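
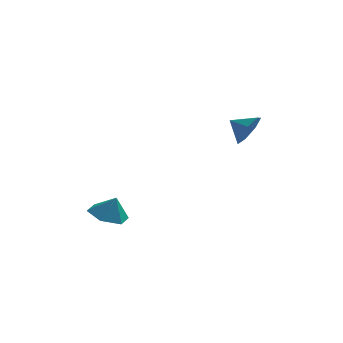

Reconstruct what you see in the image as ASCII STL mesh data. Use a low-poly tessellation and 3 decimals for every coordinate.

solid 
facet normal -0.350 0.036 -0.936
outer loop
vertex -1.756 -1.878 -0.409
vertex -2.607 -2.131 -0.101
vertex -2.377 -1.221 -0.152
endloop
endfacet
facet normal 0.740 0.547 0.391
outer loop
vertex -1.756 -1.878 -0.409
vertex -2.377 -1.221 -0.152
vertex -2.233 -2.169 0.901
endloop
endfacet
facet normal -0.350 0.036 -0.936
outer loop
vertex -2.377 -1.221 -0.152
vertex -2.607 -2.131 -0.101
vertex -3.228 -1.474 0.156
endloop
endfacet
facet normal 0.020 0.744 0.667
outer loop
vertex -2.377 -1.221 -0.152
vertex -3.228 -1.474 0.156
vertex -2.233 -2.169 0.901
endloop
endfacet
facet normal -0.350 0.036 -0.936
outer loop
vertex -3.228 -1.474 0.156
vertex -2.607 -2.131 -0.101
vertex -3.458 -2.384 0.207
endloop
endfacet
facet normal -0.508 0.176 0.843
outer loop
vertex -3.228 -1.474 0.156
vertex -3.458 -2.384 0.207
vertex -2.233 -2.169 0.901
endloop
endfacet
facet normal -0.350 0.036 -0.936
outer loop
vertex -3.458 -2.384 0.207
vertex -2.607 -2.131 -0.101
vertex -2.837 -3.041 -0.05
endloop
endfacet
facet normal -0.317 -0.590 0.742
outer loop
vertex -3.458 -2.384 0.207
vertex -2.837 -3.041 -0.05
vertex -2.233 -2.169 0.901
endloop
endfacet
facet normal -0.350 0.036 -0.936
outer loop
vertex -2.837 -3.041 -0.05
vertex -2.607 -2.131 -0.101
vertex -1.986 -2.788 -0.358
endloop
endfacet
facet normal 0.403 -0.788 0.466
outer loop
vertex -2.837 -3.041 -0.05
vertex -1.986 -2.788 -0.358
vertex -2.233 -2.169 0.901
endloop
endfacet
facet normal -0.350 0.036 -0.936
outer loop
vertex -1.986 -2.788 -0.358
vertex -2.607 -2.131 -0.101
vertex -1.756 -1.878 -0.409
endloop
endfacet
facet normal 0.931 -0.219 0.290
outer loop
vertex -1.986 -2.788 -0.358
vertex -1.756 -1.878 -0.409
vertex -2.233 -2.169 0.901
endloop
endfacet
facet normal 0.834 -0.349 -0.428
outer loop
vertex 3.71 3.158 3.55
vertex 3.199 2.601 3.009
vertex 3.479 3.472 2.844
endloop
endfacet
facet normal -0.160 0.881 0.444
outer loop
vertex 3.71 3.158 3.55
vertex 3.479 3.472 2.844
vertex 2.341 2.959 3.451
endloop
endfacet
facet normal 0.834 -0.349 -0.428
outer loop
vertex 3.479 3.472 2.844
vertex 3.199 2.601 3.009
vertex 3.037 3.13 2.262
endloop
endfacet
facet normal -0.472 0.868 -0.152
outer loop
vertex 3.479 3.472 2.844
vertex 3.037 3.13 2.262
vertex 2.341 2.959 3.451
endloop
endfacet
facet normal 0.834 -0.349 -0.428
outer loop
vertex 3.037 3.13 2.262
vertex 3.199 2.601 3.009
vertex 2.717 2.389 2.243
endloop
endfacet
facet normal -0.825 0.367 -0.430
outer loop
vertex 3.037 3.13 2.262
vertex 2.717 2.389 2.243
vertex 2.341 2.959 3.451
endloop
endfacet
facet normal 0.834 -0.348 -0.428
outer loop
vertex 2.717 2.389 2.243
vertex 3.199 2.601 3.009
vertex 2.761 1.807 2.801
endloop
endfacet
facet normal -0.952 -0.245 -0.181
outer loop
vertex 2.717 2.389 2.243
vertex 2.761 1.807 2.801
vertex 2.341 2.959 3.451
endloop
endfacet
facet normal 0.834 -0.348 -0.428
outer loop
vertex 2.761 1.807 2.801
vertex 3.199 2.601 3.009
vertex 3.135 1.823 3.516
endloop
endfacet
facet normal -0.759 -0.507 0.408
outer loop
vertex 2.761 1.807 2.801
vertex 3.135 1.823 3.516
vertex 2.341 2.959 3.451
endloop
endfacet
facet normal 0.834 -0.348 -0.429
outer loop
vertex 3.135 1.823 3.516
vertex 3.199 2.601 3.009
vertex 3.557 2.424 3.849
endloop
endfacet
facet normal -0.390 -0.221 0.894
outer loop
vertex 3.135 1.823 3.516
vertex 3.557 2.424 3.849
vertex 2.341 2.959 3.451
endloop
endfacet
facet normal 0.834 -0.348 -0.429
outer loop
vertex 3.557 2.424 3.849
vertex 3.199 2.601 3.009
vertex 3.71 3.158 3.55
endloop
endfacet
facet normal -0.123 0.396 0.910
outer loop
vertex 3.557 2.424 3.849
vertex 3.71 3.158 3.55
vertex 2.341 2.959 3.451
endloop
endfacet

endsolid


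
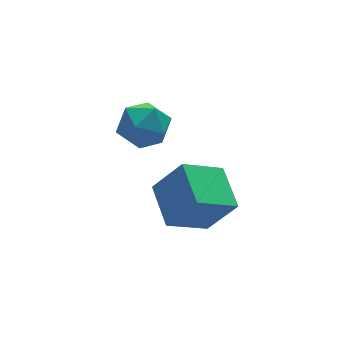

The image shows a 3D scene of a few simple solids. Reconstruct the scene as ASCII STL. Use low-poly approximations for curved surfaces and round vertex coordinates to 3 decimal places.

solid 
facet normal -0.494 0.318 -0.809
outer loop
vertex -0.9 -2.857 -1.244
vertex -0.642 -0.887 -0.628
vertex 0.924 -2.759 -2.319
endloop
endfacet
facet normal -0.124 -0.947 -0.296
outer loop
vertex 1.942 -3.413 -0.652
vertex -0.9 -2.857 -1.244
vertex 0.924 -2.759 -2.319
endloop
endfacet
facet normal -0.494 0.317 -0.809
outer loop
vertex 0.924 -2.759 -2.319
vertex -0.642 -0.887 -0.628
vertex 1.182 -0.789 -1.704
endloop
endfacet
facet normal 0.860 0.046 -0.508
outer loop
vertex 1.182 -0.789 -1.704
vertex 1.942 -3.413 -0.652
vertex 0.924 -2.759 -2.319
endloop
endfacet
facet normal -0.860 -0.046 0.507
outer loop
vertex -0.9 -2.857 -1.244
vertex 0.376 -1.541 1.039
vertex -0.642 -0.887 -0.628
endloop
endfacet
facet normal -0.124 -0.947 -0.296
outer loop
vertex 0.118 -3.511 0.424
vertex -0.9 -2.857 -1.244
vertex 1.942 -3.413 -0.652
endloop
endfacet
facet normal -0.861 -0.046 0.507
outer loop
vertex 0.118 -3.511 0.424
vertex 0.376 -1.541 1.039
vertex -0.9 -2.857 -1.244
endloop
endfacet
facet normal 0.124 0.947 0.296
outer loop
vertex -0.642 -0.887 -0.628
vertex 0.376 -1.541 1.039
vertex 1.182 -0.789 -1.704
endloop
endfacet
facet normal 0.861 0.046 -0.507
outer loop
vertex 2.2 -1.443 -0.036
vertex 1.942 -3.413 -0.652
vertex 1.182 -0.789 -1.704
endloop
endfacet
facet normal 0.124 0.947 0.296
outer loop
vertex 1.182 -0.789 -1.704
vertex 0.376 -1.541 1.039
vertex 2.2 -1.443 -0.036
endloop
endfacet
facet normal 0.494 -0.318 0.809
outer loop
vertex 2.2 -1.443 -0.036
vertex 0.118 -3.511 0.424
vertex 1.942 -3.413 -0.652
endloop
endfacet
facet normal 0.494 -0.317 0.809
outer loop
vertex 0.376 -1.541 1.039
vertex 0.118 -3.511 0.424
vertex 2.2 -1.443 -0.036
endloop
endfacet
facet normal -0.849 -0.013 0.528
outer loop
vertex -1.991 -0.533 3.11
vertex -1.497 -1.303 3.885
vertex -1.401 -0.122 4.069
endloop
endfacet
facet normal -0.761 0.616 0.204
outer loop
vertex -1.991 -0.533 3.11
vertex -1.401 -0.122 4.069
vertex -1.257 0.409 3.004
endloop
endfacet
facet normal -0.710 0.497 -0.499
outer loop
vertex -1.991 -0.533 3.11
vertex -1.257 0.409 3.004
vertex -1.263 -0.444 2.162
endloop
endfacet
facet normal -0.767 -0.206 -0.608
outer loop
vertex -1.991 -0.533 3.11
vertex -1.263 -0.444 2.162
vertex -1.411 -1.501 2.706
endloop
endfacet
facet normal -0.853 -0.522 0.025
outer loop
vertex -1.991 -0.533 3.11
vertex -1.411 -1.501 2.706
vertex -1.497 -1.303 3.885
endloop
endfacet
facet normal -0.142 0.893 0.426
outer loop
vertex -1.257 0.409 3.004
vertex -1.401 -0.122 4.069
vertex -0.309 0.221 3.714
endloop
endfacet
facet normal -0.285 -0.125 0.950
outer loop
vertex -1.401 -0.122 4.069
vertex -1.497 -1.303 3.885
vertex -0.457 -0.836 4.258
endloop
endfacet
facet normal -0.291 -0.947 0.138
outer loop
vertex -1.497 -1.303 3.885
vertex -1.411 -1.501 2.706
vertex -0.463 -1.689 3.416
endloop
endfacet
facet normal -0.152 -0.435 -0.887
outer loop
vertex -1.411 -1.501 2.706
vertex -1.263 -0.444 2.162
vertex -0.319 -1.158 2.351
endloop
endfacet
facet normal -0.060 0.701 -0.710
outer loop
vertex -1.263 -0.444 2.162
vertex -1.257 0.409 3.004
vertex -0.223 0.023 2.535
endloop
endfacet
facet normal 0.767 0.206 0.608
outer loop
vertex 0.271 -0.747 3.31
vertex -0.309 0.221 3.714
vertex -0.457 -0.836 4.258
endloop
endfacet
facet normal 0.710 -0.497 0.499
outer loop
vertex 0.271 -0.747 3.31
vertex -0.457 -0.836 4.258
vertex -0.463 -1.689 3.416
endloop
endfacet
facet normal 0.761 -0.616 -0.204
outer loop
vertex 0.271 -0.747 3.31
vertex -0.463 -1.689 3.416
vertex -0.319 -1.158 2.351
endloop
endfacet
facet normal 0.849 0.013 -0.528
outer loop
vertex 0.271 -0.747 3.31
vertex -0.319 -1.158 2.351
vertex -0.223 0.023 2.535
endloop
endfacet
facet normal 0.853 0.522 -0.025
outer loop
vertex 0.271 -0.747 3.31
vertex -0.223 0.023 2.535
vertex -0.309 0.221 3.714
endloop
endfacet
facet normal 0.152 0.435 0.887
outer loop
vertex -0.457 -0.836 4.258
vertex -0.309 0.221 3.714
vertex -1.401 -0.122 4.069
endloop
endfacet
facet normal 0.060 -0.701 0.710
outer loop
vertex -0.463 -1.689 3.416
vertex -0.457 -0.836 4.258
vertex -1.497 -1.303 3.885
endloop
endfacet
facet normal 0.142 -0.893 -0.426
outer loop
vertex -0.319 -1.158 2.351
vertex -0.463 -1.689 3.416
vertex -1.411 -1.501 2.706
endloop
endfacet
facet normal 0.285 0.125 -0.950
outer loop
vertex -0.223 0.023 2.535
vertex -0.319 -1.158 2.351
vertex -1.263 -0.444 2.162
endloop
endfacet
facet normal 0.291 0.947 -0.138
outer loop
vertex -0.309 0.221 3.714
vertex -0.223 0.023 2.535
vertex -1.257 0.409 3.004
endloop
endfacet

endsolid


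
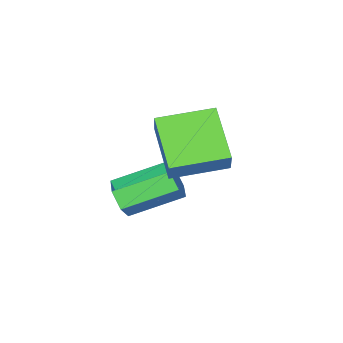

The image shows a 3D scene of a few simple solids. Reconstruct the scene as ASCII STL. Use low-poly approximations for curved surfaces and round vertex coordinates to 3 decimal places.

solid 
facet normal 0.780 -0.487 -0.393
outer loop
vertex 1.007 -2.782 -3.142
vertex 0.667 -2.889 -3.685
vertex 1.03 -2.352 -3.629
endloop
endfacet
facet normal 0.625 0.570 0.533
outer loop
vertex 1.007 -2.782 -3.142
vertex 1.03 -2.352 -3.629
vertex -0.366 -1.924 -2.451
endloop
endfacet
facet normal 0.624 0.573 0.532
outer loop
vertex -0.366 -1.924 -2.451
vertex 1.03 -2.352 -3.629
vertex -0.344 -1.495 -2.939
endloop
endfacet
facet normal -0.780 0.487 0.393
outer loop
vertex -0.366 -1.924 -2.451
vertex -0.344 -1.495 -2.939
vertex -0.707 -2.031 -2.995
endloop
endfacet
facet normal 0.780 -0.487 -0.393
outer loop
vertex 1.03 -2.352 -3.629
vertex 0.667 -2.889 -3.685
vertex 0.689 -2.46 -4.173
endloop
endfacet
facet normal 0.342 0.858 -0.384
outer loop
vertex 1.03 -2.352 -3.629
vertex 0.689 -2.46 -4.173
vertex -0.344 -1.495 -2.939
endloop
endfacet
facet normal 0.343 0.858 -0.384
outer loop
vertex -0.344 -1.495 -2.939
vertex 0.689 -2.46 -4.173
vertex -0.684 -1.602 -3.482
endloop
endfacet
facet normal -0.780 0.487 0.392
outer loop
vertex -0.344 -1.495 -2.939
vertex -0.684 -1.602 -3.482
vertex -0.707 -2.031 -2.995
endloop
endfacet
facet normal 0.780 -0.487 -0.393
outer loop
vertex 0.689 -2.46 -4.173
vertex 0.667 -2.889 -3.685
vertex 0.326 -2.996 -4.229
endloop
endfacet
facet normal -0.282 0.287 -0.916
outer loop
vertex 0.689 -2.46 -4.173
vertex 0.326 -2.996 -4.229
vertex -0.684 -1.602 -3.482
endloop
endfacet
facet normal -0.282 0.287 -0.916
outer loop
vertex -0.684 -1.602 -3.482
vertex 0.326 -2.996 -4.229
vertex -1.047 -2.138 -3.538
endloop
endfacet
facet normal -0.780 0.487 0.392
outer loop
vertex -0.684 -1.602 -3.482
vertex -1.047 -2.138 -3.538
vertex -0.707 -2.031 -2.995
endloop
endfacet
facet normal 0.780 -0.487 -0.393
outer loop
vertex 0.326 -2.996 -4.229
vertex 0.667 -2.889 -3.685
vertex 0.304 -3.425 -3.741
endloop
endfacet
facet normal -0.625 -0.572 -0.531
outer loop
vertex 0.326 -2.996 -4.229
vertex 0.304 -3.425 -3.741
vertex -1.047 -2.138 -3.538
endloop
endfacet
facet normal -0.624 -0.571 -0.534
outer loop
vertex -1.047 -2.138 -3.538
vertex 0.304 -3.425 -3.741
vertex -1.07 -2.568 -3.051
endloop
endfacet
facet normal -0.780 0.487 0.393
outer loop
vertex -1.047 -2.138 -3.538
vertex -1.07 -2.568 -3.051
vertex -0.707 -2.031 -2.995
endloop
endfacet
facet normal 0.780 -0.487 -0.392
outer loop
vertex 0.304 -3.425 -3.741
vertex 0.667 -2.889 -3.685
vertex 0.644 -3.318 -3.198
endloop
endfacet
facet normal -0.342 -0.858 0.383
outer loop
vertex 0.304 -3.425 -3.741
vertex 0.644 -3.318 -3.198
vertex -1.07 -2.568 -3.051
endloop
endfacet
facet normal -0.342 -0.857 0.385
outer loop
vertex -1.07 -2.568 -3.051
vertex 0.644 -3.318 -3.198
vertex -0.729 -2.46 -2.507
endloop
endfacet
facet normal -0.780 0.487 0.393
outer loop
vertex -1.07 -2.568 -3.051
vertex -0.729 -2.46 -2.507
vertex -0.707 -2.031 -2.995
endloop
endfacet
facet normal 0.780 -0.487 -0.392
outer loop
vertex 0.644 -3.318 -3.198
vertex 0.667 -2.889 -3.685
vertex 1.007 -2.782 -3.142
endloop
endfacet
facet normal 0.282 -0.287 0.916
outer loop
vertex 0.644 -3.318 -3.198
vertex 1.007 -2.782 -3.142
vertex -0.729 -2.46 -2.507
endloop
endfacet
facet normal 0.282 -0.287 0.916
outer loop
vertex -0.729 -2.46 -2.507
vertex 1.007 -2.782 -3.142
vertex -0.366 -1.924 -2.451
endloop
endfacet
facet normal -0.780 0.487 0.393
outer loop
vertex -0.729 -2.46 -2.507
vertex -0.366 -1.924 -2.451
vertex -0.707 -2.031 -2.995
endloop
endfacet
facet normal -0.878 0.466 0.109
outer loop
vertex -1.253 -1.019 0.368
vertex -0.619 0.387 -0.541
vertex -1.562 -1.41 -0.453
endloop
endfacet
facet normal -0.354 -0.786 0.507
outer loop
vertex -0.061 -2.207 -0.639
vertex -1.253 -1.019 0.368
vertex -1.562 -1.41 -0.453
endloop
endfacet
facet normal -0.878 0.466 0.109
outer loop
vertex -1.562 -1.41 -0.453
vertex -0.619 0.387 -0.541
vertex -0.928 -0.004 -1.362
endloop
endfacet
facet normal -0.322 -0.407 -0.855
outer loop
vertex -0.928 -0.004 -1.362
vertex -0.061 -2.207 -0.639
vertex -1.562 -1.41 -0.453
endloop
endfacet
facet normal 0.322 0.407 0.855
outer loop
vertex -1.253 -1.019 0.368
vertex 0.882 -0.41 -0.727
vertex -0.619 0.387 -0.541
endloop
endfacet
facet normal -0.354 -0.786 0.507
outer loop
vertex 0.248 -1.816 0.182
vertex -1.253 -1.019 0.368
vertex -0.061 -2.207 -0.639
endloop
endfacet
facet normal 0.322 0.407 0.855
outer loop
vertex 0.248 -1.816 0.182
vertex 0.882 -0.41 -0.727
vertex -1.253 -1.019 0.368
endloop
endfacet
facet normal 0.354 0.786 -0.507
outer loop
vertex -0.619 0.387 -0.541
vertex 0.882 -0.41 -0.727
vertex -0.928 -0.004 -1.362
endloop
endfacet
facet normal -0.322 -0.407 -0.855
outer loop
vertex 0.573 -0.801 -1.548
vertex -0.061 -2.207 -0.639
vertex -0.928 -0.004 -1.362
endloop
endfacet
facet normal 0.354 0.786 -0.507
outer loop
vertex -0.928 -0.004 -1.362
vertex 0.882 -0.41 -0.727
vertex 0.573 -0.801 -1.548
endloop
endfacet
facet normal 0.878 -0.466 -0.109
outer loop
vertex 0.573 -0.801 -1.548
vertex 0.248 -1.816 0.182
vertex -0.061 -2.207 -0.639
endloop
endfacet
facet normal 0.878 -0.466 -0.109
outer loop
vertex 0.882 -0.41 -0.727
vertex 0.248 -1.816 0.182
vertex 0.573 -0.801 -1.548
endloop
endfacet

endsolid


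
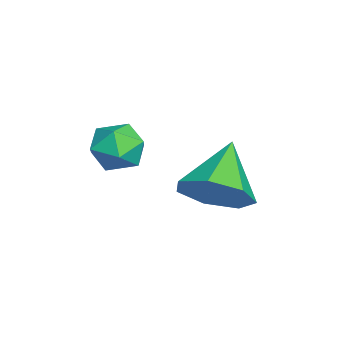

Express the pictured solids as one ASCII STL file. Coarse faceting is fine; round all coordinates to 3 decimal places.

solid 
facet normal 0.764 -0.239 -0.599
outer loop
vertex -0.206 1.389 -3.57
vertex -0.77 0.774 -4.044
vertex -0.618 1.705 -4.221
endloop
endfacet
facet normal 0.011 0.902 0.431
outer loop
vertex -0.206 1.389 -3.57
vertex -0.618 1.705 -4.221
vertex -2.03 1.166 -3.056
endloop
endfacet
facet normal 0.764 -0.239 -0.599
outer loop
vertex -0.618 1.705 -4.221
vertex -0.77 0.774 -4.044
vertex -1.144 1.32 -4.739
endloop
endfacet
facet normal -0.469 0.867 -0.168
outer loop
vertex -0.618 1.705 -4.221
vertex -1.144 1.32 -4.739
vertex -2.03 1.166 -3.056
endloop
endfacet
facet normal 0.765 -0.238 -0.599
outer loop
vertex -1.144 1.32 -4.739
vertex -0.77 0.774 -4.044
vertex -1.388 0.523 -4.734
endloop
endfacet
facet normal -0.864 0.262 -0.431
outer loop
vertex -1.144 1.32 -4.739
vertex -1.388 0.523 -4.734
vertex -2.03 1.166 -3.056
endloop
endfacet
facet normal 0.765 -0.237 -0.599
outer loop
vertex -1.388 0.523 -4.734
vertex -0.77 0.774 -4.044
vertex -1.166 -0.085 -4.21
endloop
endfacet
facet normal -0.875 -0.457 -0.160
outer loop
vertex -1.388 0.523 -4.734
vertex -1.166 -0.085 -4.21
vertex -2.03 1.166 -3.056
endloop
endfacet
facet normal 0.765 -0.237 -0.599
outer loop
vertex -1.166 -0.085 -4.21
vertex -0.77 0.774 -4.044
vertex -0.646 -0.046 -3.561
endloop
endfacet
facet normal -0.495 -0.749 0.441
outer loop
vertex -1.166 -0.085 -4.21
vertex -0.646 -0.046 -3.561
vertex -2.03 1.166 -3.056
endloop
endfacet
facet normal 0.764 -0.238 -0.600
outer loop
vertex -0.646 -0.046 -3.561
vertex -0.77 0.774 -4.044
vertex -0.218 0.609 -3.276
endloop
endfacet
facet normal -0.009 -0.394 0.919
outer loop
vertex -0.646 -0.046 -3.561
vertex -0.218 0.609 -3.276
vertex -2.03 1.166 -3.056
endloop
endfacet
facet normal 0.764 -0.238 -0.600
outer loop
vertex -0.218 0.609 -3.276
vertex -0.77 0.774 -4.044
vertex -0.206 1.389 -3.57
endloop
endfacet
facet normal 0.216 0.341 0.915
outer loop
vertex -0.218 0.609 -3.276
vertex -0.206 1.389 -3.57
vertex -2.03 1.166 -3.056
endloop
endfacet
facet normal -0.724 -0.690 0.019
outer loop
vertex 0.038 -1.389 -1.759
vertex 0.495 -1.875 -1.985
vertex 0.41 -1.767 -1.294
endloop
endfacet
facet normal -0.836 -0.188 0.516
outer loop
vertex 0.038 -1.389 -1.759
vertex 0.41 -1.767 -1.294
vertex 0.317 -1.076 -1.193
endloop
endfacet
facet normal -0.877 0.443 0.187
outer loop
vertex 0.038 -1.389 -1.759
vertex 0.317 -1.076 -1.193
vertex 0.344 -0.758 -1.82
endloop
endfacet
facet normal -0.790 0.334 -0.514
outer loop
vertex 0.038 -1.389 -1.759
vertex 0.344 -0.758 -1.82
vertex 0.454 -1.252 -2.31
endloop
endfacet
facet normal -0.696 -0.368 -0.617
outer loop
vertex 0.038 -1.389 -1.759
vertex 0.454 -1.252 -2.31
vertex 0.495 -1.875 -1.985
endloop
endfacet
facet normal -0.266 -0.174 0.948
outer loop
vertex 0.317 -1.076 -1.193
vertex 0.41 -1.767 -1.294
vertex 0.946 -1.368 -1.07
endloop
endfacet
facet normal -0.086 -0.986 0.144
outer loop
vertex 0.41 -1.767 -1.294
vertex 0.495 -1.875 -1.985
vertex 1.056 -1.862 -1.56
endloop
endfacet
facet normal -0.043 -0.464 -0.885
outer loop
vertex 0.495 -1.875 -1.985
vertex 0.454 -1.252 -2.31
vertex 1.083 -1.544 -2.187
endloop
endfacet
facet normal -0.197 0.668 -0.718
outer loop
vertex 0.454 -1.252 -2.31
vertex 0.344 -0.758 -1.82
vertex 0.99 -0.853 -2.086
endloop
endfacet
facet normal -0.334 0.846 0.415
outer loop
vertex 0.344 -0.758 -1.82
vertex 0.317 -1.076 -1.193
vertex 0.905 -0.745 -1.395
endloop
endfacet
facet normal 0.790 -0.334 0.514
outer loop
vertex 1.362 -1.231 -1.621
vertex 0.946 -1.368 -1.07
vertex 1.056 -1.862 -1.56
endloop
endfacet
facet normal 0.877 -0.443 -0.187
outer loop
vertex 1.362 -1.231 -1.621
vertex 1.056 -1.862 -1.56
vertex 1.083 -1.544 -2.187
endloop
endfacet
facet normal 0.836 0.188 -0.516
outer loop
vertex 1.362 -1.231 -1.621
vertex 1.083 -1.544 -2.187
vertex 0.99 -0.853 -2.086
endloop
endfacet
facet normal 0.724 0.690 -0.019
outer loop
vertex 1.362 -1.231 -1.621
vertex 0.99 -0.853 -2.086
vertex 0.905 -0.745 -1.395
endloop
endfacet
facet normal 0.696 0.368 0.617
outer loop
vertex 1.362 -1.231 -1.621
vertex 0.905 -0.745 -1.395
vertex 0.946 -1.368 -1.07
endloop
endfacet
facet normal 0.197 -0.668 0.718
outer loop
vertex 1.056 -1.862 -1.56
vertex 0.946 -1.368 -1.07
vertex 0.41 -1.767 -1.294
endloop
endfacet
facet normal 0.334 -0.846 -0.415
outer loop
vertex 1.083 -1.544 -2.187
vertex 1.056 -1.862 -1.56
vertex 0.495 -1.875 -1.985
endloop
endfacet
facet normal 0.266 0.174 -0.948
outer loop
vertex 0.99 -0.853 -2.086
vertex 1.083 -1.544 -2.187
vertex 0.454 -1.252 -2.31
endloop
endfacet
facet normal 0.086 0.986 -0.144
outer loop
vertex 0.905 -0.745 -1.395
vertex 0.99 -0.853 -2.086
vertex 0.344 -0.758 -1.82
endloop
endfacet
facet normal 0.043 0.464 0.885
outer loop
vertex 0.946 -1.368 -1.07
vertex 0.905 -0.745 -1.395
vertex 0.317 -1.076 -1.193
endloop
endfacet

endsolid


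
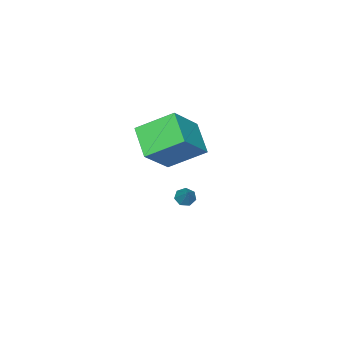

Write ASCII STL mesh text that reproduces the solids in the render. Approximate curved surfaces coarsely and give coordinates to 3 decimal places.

solid 
facet normal -0.707 0.012 -0.707
outer loop
vertex -2.879 -2.211 2.95
vertex -2.058 -0.997 2.149
vertex -1.883 -3.557 1.931
endloop
endfacet
facet normal -0.492 -0.727 0.480
outer loop
vertex -0.362 -3.583 3.451
vertex -2.879 -2.211 2.95
vertex -1.883 -3.557 1.931
endloop
endfacet
facet normal -0.707 0.012 -0.707
outer loop
vertex -1.883 -3.557 1.931
vertex -2.058 -0.997 2.149
vertex -1.062 -2.343 1.13
endloop
endfacet
facet normal 0.508 -0.687 -0.520
outer loop
vertex -1.062 -2.343 1.13
vertex -0.362 -3.583 3.451
vertex -1.883 -3.557 1.931
endloop
endfacet
facet normal -0.508 0.687 0.520
outer loop
vertex -2.879 -2.211 2.95
vertex -0.537 -1.023 3.669
vertex -2.058 -0.997 2.149
endloop
endfacet
facet normal -0.492 -0.727 0.480
outer loop
vertex -1.358 -2.237 4.47
vertex -2.879 -2.211 2.95
vertex -0.362 -3.583 3.451
endloop
endfacet
facet normal -0.508 0.687 0.520
outer loop
vertex -1.358 -2.237 4.47
vertex -0.537 -1.023 3.669
vertex -2.879 -2.211 2.95
endloop
endfacet
facet normal 0.492 0.727 -0.480
outer loop
vertex -2.058 -0.997 2.149
vertex -0.537 -1.023 3.669
vertex -1.062 -2.343 1.13
endloop
endfacet
facet normal 0.508 -0.687 -0.520
outer loop
vertex 0.459 -2.369 2.65
vertex -0.362 -3.583 3.451
vertex -1.062 -2.343 1.13
endloop
endfacet
facet normal 0.492 0.727 -0.480
outer loop
vertex -1.062 -2.343 1.13
vertex -0.537 -1.023 3.669
vertex 0.459 -2.369 2.65
endloop
endfacet
facet normal 0.707 -0.012 0.707
outer loop
vertex 0.459 -2.369 2.65
vertex -1.358 -2.237 4.47
vertex -0.362 -3.583 3.451
endloop
endfacet
facet normal 0.707 -0.012 0.707
outer loop
vertex -0.537 -1.023 3.669
vertex -1.358 -2.237 4.47
vertex 0.459 -2.369 2.65
endloop
endfacet
facet normal -0.442 -0.492 -0.750
outer loop
vertex -2.674 -2.989 -2.636
vertex -3.094 -3.023 -2.366
vertex -2.956 -2.662 -2.684
endloop
endfacet
facet normal 0.735 0.583 -0.345
outer loop
vertex -2.674 -2.989 -2.636
vertex -2.956 -2.662 -2.684
vertex -2.566 -2.437 -1.474
endloop
endfacet
facet normal -0.444 -0.491 -0.750
outer loop
vertex -2.956 -2.662 -2.684
vertex -3.094 -3.023 -2.366
vertex -3.341 -2.607 -2.492
endloop
endfacet
facet normal 0.042 0.980 -0.196
outer loop
vertex -2.956 -2.662 -2.684
vertex -3.341 -2.607 -2.492
vertex -2.566 -2.437 -1.474
endloop
endfacet
facet normal -0.444 -0.491 -0.749
outer loop
vertex -3.341 -2.607 -2.492
vertex -3.094 -3.023 -2.366
vertex -3.54 -2.865 -2.205
endloop
endfacet
facet normal -0.564 0.769 0.301
outer loop
vertex -3.341 -2.607 -2.492
vertex -3.54 -2.865 -2.205
vertex -2.566 -2.437 -1.474
endloop
endfacet
facet normal -0.444 -0.491 -0.749
outer loop
vertex -3.54 -2.865 -2.205
vertex -3.094 -3.023 -2.366
vertex -3.403 -3.242 -2.039
endloop
endfacet
facet normal -0.627 0.111 0.771
outer loop
vertex -3.54 -2.865 -2.205
vertex -3.403 -3.242 -2.039
vertex -2.566 -2.437 -1.474
endloop
endfacet
facet normal -0.442 -0.494 -0.749
outer loop
vertex -3.403 -3.242 -2.039
vertex -3.094 -3.023 -2.366
vertex -3.032 -3.453 -2.119
endloop
endfacet
facet normal -0.099 -0.500 0.860
outer loop
vertex -3.403 -3.242 -2.039
vertex -3.032 -3.453 -2.119
vertex -2.566 -2.437 -1.474
endloop
endfacet
facet normal -0.444 -0.494 -0.748
outer loop
vertex -3.032 -3.453 -2.119
vertex -3.094 -3.023 -2.366
vertex -2.708 -3.341 -2.385
endloop
endfacet
facet normal 0.620 -0.603 0.502
outer loop
vertex -3.032 -3.453 -2.119
vertex -2.708 -3.341 -2.385
vertex -2.566 -2.437 -1.474
endloop
endfacet
facet normal -0.442 -0.492 -0.750
outer loop
vertex -2.708 -3.341 -2.385
vertex -3.094 -3.023 -2.366
vertex -2.674 -2.989 -2.636
endloop
endfacet
facet normal 0.992 -0.121 -0.035
outer loop
vertex -2.708 -3.341 -2.385
vertex -2.674 -2.989 -2.636
vertex -2.566 -2.437 -1.474
endloop
endfacet

endsolid


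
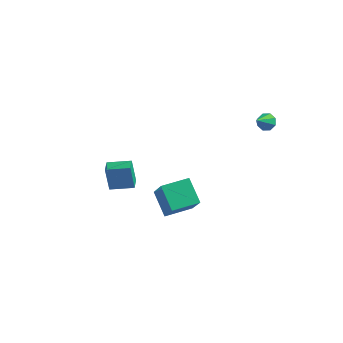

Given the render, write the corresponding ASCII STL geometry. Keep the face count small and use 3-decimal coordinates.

solid 
facet normal 0.192 0.746 -0.638
outer loop
vertex 4.201 3.948 1.941
vertex 3.595 4.079 1.912
vertex 4.067 4.263 2.269
endloop
endfacet
facet normal 0.785 -0.255 0.565
outer loop
vertex 4.201 3.948 1.941
vertex 4.067 4.263 2.269
vertex 3.345 3.101 2.748
endloop
endfacet
facet normal 0.191 0.747 -0.637
outer loop
vertex 4.067 4.263 2.269
vertex 3.595 4.079 1.912
vertex 3.658 4.47 2.389
endloop
endfacet
facet normal 0.352 0.161 0.922
outer loop
vertex 4.067 4.263 2.269
vertex 3.658 4.47 2.389
vertex 3.345 3.101 2.748
endloop
endfacet
facet normal 0.191 0.747 -0.637
outer loop
vertex 3.658 4.47 2.389
vertex 3.595 4.079 1.912
vertex 3.211 4.448 2.229
endloop
endfacet
facet normal -0.334 0.310 0.890
outer loop
vertex 3.658 4.47 2.389
vertex 3.211 4.448 2.229
vertex 3.345 3.101 2.748
endloop
endfacet
facet normal 0.190 0.746 -0.638
outer loop
vertex 3.211 4.448 2.229
vertex 3.595 4.079 1.912
vertex 2.99 4.209 1.884
endloop
endfacet
facet normal -0.868 0.101 0.486
outer loop
vertex 3.211 4.448 2.229
vertex 2.99 4.209 1.884
vertex 3.345 3.101 2.748
endloop
endfacet
facet normal 0.190 0.746 -0.638
outer loop
vertex 2.99 4.209 1.884
vertex 3.595 4.079 1.912
vertex 3.123 3.894 1.555
endloop
endfacet
facet normal -0.938 -0.342 -0.052
outer loop
vertex 2.99 4.209 1.884
vertex 3.123 3.894 1.555
vertex 3.345 3.101 2.748
endloop
endfacet
facet normal 0.191 0.745 -0.639
outer loop
vertex 3.123 3.894 1.555
vertex 3.595 4.079 1.912
vertex 3.533 3.687 1.436
endloop
endfacet
facet normal -0.503 -0.760 -0.412
outer loop
vertex 3.123 3.894 1.555
vertex 3.533 3.687 1.436
vertex 3.345 3.101 2.748
endloop
endfacet
facet normal 0.191 0.745 -0.639
outer loop
vertex 3.533 3.687 1.436
vertex 3.595 4.079 1.912
vertex 3.979 3.709 1.595
endloop
endfacet
facet normal 0.180 -0.907 -0.380
outer loop
vertex 3.533 3.687 1.436
vertex 3.979 3.709 1.595
vertex 3.345 3.101 2.748
endloop
endfacet
facet normal 0.192 0.746 -0.638
outer loop
vertex 3.979 3.709 1.595
vertex 3.595 4.079 1.912
vertex 4.201 3.948 1.941
endloop
endfacet
facet normal 0.715 -0.699 0.024
outer loop
vertex 3.979 3.709 1.595
vertex 4.201 3.948 1.941
vertex 3.345 3.101 2.748
endloop
endfacet
facet normal -0.617 0.522 0.589
outer loop
vertex 0.709 -4.084 1.93
vertex 1.821 -2.839 1.992
vertex -0.084 -3.299 0.404
endloop
endfacet
facet normal -0.666 -0.745 -0.037
outer loop
vertex 0.959 -4.181 -0.592
vertex 0.709 -4.084 1.93
vertex -0.084 -3.299 0.404
endloop
endfacet
facet normal -0.617 0.522 0.589
outer loop
vertex -0.084 -3.299 0.404
vertex 1.821 -2.839 1.992
vertex 1.028 -2.054 0.466
endloop
endfacet
facet normal -0.420 0.415 -0.807
outer loop
vertex 1.028 -2.054 0.466
vertex 0.959 -4.181 -0.592
vertex -0.084 -3.299 0.404
endloop
endfacet
facet normal 0.420 -0.415 0.807
outer loop
vertex 0.709 -4.084 1.93
vertex 2.864 -3.721 0.996
vertex 1.821 -2.839 1.992
endloop
endfacet
facet normal -0.666 -0.745 -0.037
outer loop
vertex 1.752 -4.966 0.934
vertex 0.709 -4.084 1.93
vertex 0.959 -4.181 -0.592
endloop
endfacet
facet normal 0.420 -0.415 0.807
outer loop
vertex 1.752 -4.966 0.934
vertex 2.864 -3.721 0.996
vertex 0.709 -4.084 1.93
endloop
endfacet
facet normal 0.666 0.745 0.037
outer loop
vertex 1.821 -2.839 1.992
vertex 2.864 -3.721 0.996
vertex 1.028 -2.054 0.466
endloop
endfacet
facet normal -0.420 0.415 -0.807
outer loop
vertex 2.071 -2.936 -0.53
vertex 0.959 -4.181 -0.592
vertex 1.028 -2.054 0.466
endloop
endfacet
facet normal 0.666 0.745 0.037
outer loop
vertex 1.028 -2.054 0.466
vertex 2.864 -3.721 0.996
vertex 2.071 -2.936 -0.53
endloop
endfacet
facet normal 0.617 -0.522 -0.589
outer loop
vertex 2.071 -2.936 -0.53
vertex 1.752 -4.966 0.934
vertex 0.959 -4.181 -0.592
endloop
endfacet
facet normal 0.617 -0.522 -0.589
outer loop
vertex 2.864 -3.721 0.996
vertex 1.752 -4.966 0.934
vertex 2.071 -2.936 -0.53
endloop
endfacet
facet normal -0.921 -0.358 -0.154
outer loop
vertex -4.12 -1.179 -0.975
vertex -4.42 -0.351 -1.105
vertex -3.804 -1.312 -2.559
endloop
endfacet
facet normal 0.338 -0.930 0.145
outer loop
vertex -2.46 -0.789 -2.335
vertex -4.12 -1.179 -0.975
vertex -3.804 -1.312 -2.559
endloop
endfacet
facet normal -0.921 -0.359 -0.153
outer loop
vertex -3.804 -1.312 -2.559
vertex -4.42 -0.351 -1.105
vertex -4.105 -0.484 -2.688
endloop
endfacet
facet normal 0.195 -0.082 -0.977
outer loop
vertex -4.105 -0.484 -2.688
vertex -2.46 -0.789 -2.335
vertex -3.804 -1.312 -2.559
endloop
endfacet
facet normal -0.195 0.083 0.977
outer loop
vertex -4.12 -1.179 -0.975
vertex -3.076 0.172 -0.881
vertex -4.42 -0.351 -1.105
endloop
endfacet
facet normal 0.338 -0.930 0.145
outer loop
vertex -2.775 -0.656 -0.752
vertex -4.12 -1.179 -0.975
vertex -2.46 -0.789 -2.335
endloop
endfacet
facet normal -0.194 0.082 0.978
outer loop
vertex -2.775 -0.656 -0.752
vertex -3.076 0.172 -0.881
vertex -4.12 -1.179 -0.975
endloop
endfacet
facet normal -0.338 0.930 -0.145
outer loop
vertex -4.42 -0.351 -1.105
vertex -3.076 0.172 -0.881
vertex -4.105 -0.484 -2.688
endloop
endfacet
facet normal 0.194 -0.083 -0.977
outer loop
vertex -2.76 0.039 -2.465
vertex -2.46 -0.789 -2.335
vertex -4.105 -0.484 -2.688
endloop
endfacet
facet normal -0.338 0.930 -0.145
outer loop
vertex -4.105 -0.484 -2.688
vertex -3.076 0.172 -0.881
vertex -2.76 0.039 -2.465
endloop
endfacet
facet normal 0.921 0.358 0.153
outer loop
vertex -2.76 0.039 -2.465
vertex -2.775 -0.656 -0.752
vertex -2.46 -0.789 -2.335
endloop
endfacet
facet normal 0.921 0.359 0.154
outer loop
vertex -3.076 0.172 -0.881
vertex -2.775 -0.656 -0.752
vertex -2.76 0.039 -2.465
endloop
endfacet

endsolid


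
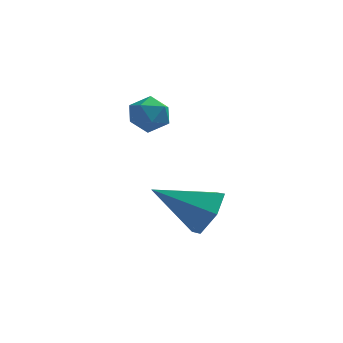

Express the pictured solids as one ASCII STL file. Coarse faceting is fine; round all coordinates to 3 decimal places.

solid 
facet normal 0.856 0.102 -0.507
outer loop
vertex 1.386 -1.474 -2.18
vertex 0.867 -1.531 -3.067
vertex 1.023 -0.617 -2.62
endloop
endfacet
facet normal 0.017 0.462 0.887
outer loop
vertex 1.386 -1.474 -2.18
vertex 1.023 -0.617 -2.62
vertex -0.947 -1.749 -1.993
endloop
endfacet
facet normal 0.856 0.102 -0.508
outer loop
vertex 1.023 -0.617 -2.62
vertex 0.867 -1.531 -3.067
vertex 0.503 -0.674 -3.508
endloop
endfacet
facet normal -0.439 0.876 0.201
outer loop
vertex 1.023 -0.617 -2.62
vertex 0.503 -0.674 -3.508
vertex -0.947 -1.749 -1.993
endloop
endfacet
facet normal 0.856 0.103 -0.507
outer loop
vertex 0.503 -0.674 -3.508
vertex 0.867 -1.531 -3.067
vertex 0.348 -1.589 -3.955
endloop
endfacet
facet normal -0.788 0.373 -0.490
outer loop
vertex 0.503 -0.674 -3.508
vertex 0.348 -1.589 -3.955
vertex -0.947 -1.749 -1.993
endloop
endfacet
facet normal 0.856 0.103 -0.507
outer loop
vertex 0.348 -1.589 -3.955
vertex 0.867 -1.531 -3.067
vertex 0.712 -2.446 -3.515
endloop
endfacet
facet normal -0.680 -0.542 -0.493
outer loop
vertex 0.348 -1.589 -3.955
vertex 0.712 -2.446 -3.515
vertex -0.947 -1.749 -1.993
endloop
endfacet
facet normal 0.856 0.103 -0.507
outer loop
vertex 0.712 -2.446 -3.515
vertex 0.867 -1.531 -3.067
vertex 1.231 -2.388 -2.627
endloop
endfacet
facet normal -0.224 -0.955 0.193
outer loop
vertex 0.712 -2.446 -3.515
vertex 1.231 -2.388 -2.627
vertex -0.947 -1.749 -1.993
endloop
endfacet
facet normal 0.856 0.103 -0.507
outer loop
vertex 1.231 -2.388 -2.627
vertex 0.867 -1.531 -3.067
vertex 1.386 -1.474 -2.18
endloop
endfacet
facet normal 0.124 -0.453 0.883
outer loop
vertex 1.231 -2.388 -2.627
vertex 1.386 -1.474 -2.18
vertex -0.947 -1.749 -1.993
endloop
endfacet
facet normal 0.172 -0.141 0.975
outer loop
vertex -1.18 -0.098 1.432
vertex -1.406 -0.851 1.363
vertex -0.649 -0.655 1.258
endloop
endfacet
facet normal 0.607 0.357 0.710
outer loop
vertex -1.18 -0.098 1.432
vertex -0.649 -0.655 1.258
vertex -0.626 0.041 0.889
endloop
endfacet
facet normal 0.205 0.877 0.434
outer loop
vertex -1.18 -0.098 1.432
vertex -0.626 0.041 0.889
vertex -1.368 0.276 0.764
endloop
endfacet
facet normal -0.480 0.701 0.528
outer loop
vertex -1.18 -0.098 1.432
vertex -1.368 0.276 0.764
vertex -1.85 -0.275 1.057
endloop
endfacet
facet normal -0.501 0.072 0.862
outer loop
vertex -1.18 -0.098 1.432
vertex -1.85 -0.275 1.057
vertex -1.406 -0.851 1.363
endloop
endfacet
facet normal 0.982 0.062 0.179
outer loop
vertex -0.626 0.041 0.889
vertex -0.649 -0.655 1.258
vertex -0.51 -0.625 0.483
endloop
endfacet
facet normal 0.277 -0.744 0.608
outer loop
vertex -0.649 -0.655 1.258
vertex -1.406 -0.851 1.363
vertex -0.992 -1.176 0.776
endloop
endfacet
facet normal -0.812 -0.400 0.425
outer loop
vertex -1.406 -0.851 1.363
vertex -1.85 -0.275 1.057
vertex -1.734 -0.941 0.651
endloop
endfacet
facet normal -0.777 0.619 -0.115
outer loop
vertex -1.85 -0.275 1.057
vertex -1.368 0.276 0.764
vertex -1.711 -0.245 0.282
endloop
endfacet
facet normal 0.332 0.905 -0.267
outer loop
vertex -1.368 0.276 0.764
vertex -0.626 0.041 0.889
vertex -0.954 -0.049 0.177
endloop
endfacet
facet normal 0.480 -0.701 -0.528
outer loop
vertex -1.18 -0.802 0.108
vertex -0.51 -0.625 0.483
vertex -0.992 -1.176 0.776
endloop
endfacet
facet normal -0.205 -0.877 -0.434
outer loop
vertex -1.18 -0.802 0.108
vertex -0.992 -1.176 0.776
vertex -1.734 -0.941 0.651
endloop
endfacet
facet normal -0.607 -0.357 -0.710
outer loop
vertex -1.18 -0.802 0.108
vertex -1.734 -0.941 0.651
vertex -1.711 -0.245 0.282
endloop
endfacet
facet normal -0.172 0.141 -0.975
outer loop
vertex -1.18 -0.802 0.108
vertex -1.711 -0.245 0.282
vertex -0.954 -0.049 0.177
endloop
endfacet
facet normal 0.501 -0.072 -0.862
outer loop
vertex -1.18 -0.802 0.108
vertex -0.954 -0.049 0.177
vertex -0.51 -0.625 0.483
endloop
endfacet
facet normal 0.777 -0.619 0.115
outer loop
vertex -0.992 -1.176 0.776
vertex -0.51 -0.625 0.483
vertex -0.649 -0.655 1.258
endloop
endfacet
facet normal -0.332 -0.905 0.267
outer loop
vertex -1.734 -0.941 0.651
vertex -0.992 -1.176 0.776
vertex -1.406 -0.851 1.363
endloop
endfacet
facet normal -0.982 -0.062 -0.179
outer loop
vertex -1.711 -0.245 0.282
vertex -1.734 -0.941 0.651
vertex -1.85 -0.275 1.057
endloop
endfacet
facet normal -0.277 0.744 -0.608
outer loop
vertex -0.954 -0.049 0.177
vertex -1.711 -0.245 0.282
vertex -1.368 0.276 0.764
endloop
endfacet
facet normal 0.812 0.400 -0.425
outer loop
vertex -0.51 -0.625 0.483
vertex -0.954 -0.049 0.177
vertex -0.626 0.041 0.889
endloop
endfacet

endsolid


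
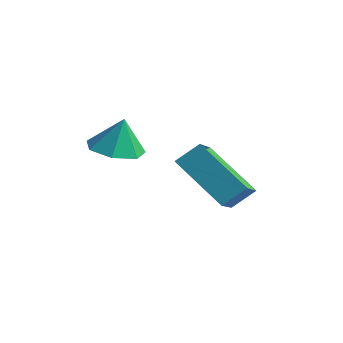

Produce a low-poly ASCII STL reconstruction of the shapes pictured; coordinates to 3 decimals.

solid 
facet normal -0.413 -0.658 -0.629
outer loop
vertex 0.156 1.496 2.064
vertex -0.458 2.592 1.32
vertex 1.731 1.602 0.92
endloop
endfacet
facet normal 0.421 -0.751 0.510
outer loop
vertex 2.098 2.188 1.48
vertex 0.156 1.496 2.064
vertex 1.731 1.602 0.92
endloop
endfacet
facet normal -0.413 -0.658 -0.629
outer loop
vertex 1.731 1.602 0.92
vertex -0.458 2.592 1.32
vertex 1.117 2.698 0.176
endloop
endfacet
facet normal 0.808 0.054 -0.587
outer loop
vertex 1.117 2.698 0.176
vertex 2.098 2.188 1.48
vertex 1.731 1.602 0.92
endloop
endfacet
facet normal -0.808 -0.054 0.587
outer loop
vertex 0.156 1.496 2.064
vertex -0.091 3.178 1.88
vertex -0.458 2.592 1.32
endloop
endfacet
facet normal 0.421 -0.751 0.510
outer loop
vertex 0.523 2.082 2.624
vertex 0.156 1.496 2.064
vertex 2.098 2.188 1.48
endloop
endfacet
facet normal -0.808 -0.054 0.587
outer loop
vertex 0.523 2.082 2.624
vertex -0.091 3.178 1.88
vertex 0.156 1.496 2.064
endloop
endfacet
facet normal -0.421 0.751 -0.510
outer loop
vertex -0.458 2.592 1.32
vertex -0.091 3.178 1.88
vertex 1.117 2.698 0.176
endloop
endfacet
facet normal 0.808 0.054 -0.587
outer loop
vertex 1.484 3.284 0.736
vertex 2.098 2.188 1.48
vertex 1.117 2.698 0.176
endloop
endfacet
facet normal -0.421 0.751 -0.510
outer loop
vertex 1.117 2.698 0.176
vertex -0.091 3.178 1.88
vertex 1.484 3.284 0.736
endloop
endfacet
facet normal 0.413 0.658 0.629
outer loop
vertex 1.484 3.284 0.736
vertex 0.523 2.082 2.624
vertex 2.098 2.188 1.48
endloop
endfacet
facet normal 0.413 0.658 0.629
outer loop
vertex -0.091 3.178 1.88
vertex 0.523 2.082 2.624
vertex 1.484 3.284 0.736
endloop
endfacet
facet normal -0.128 -0.189 -0.974
outer loop
vertex 0.275 0.272 2.897
vertex -0.218 -0.331 3.079
vertex -0.397 0.438 2.953
endloop
endfacet
facet normal 0.252 0.896 0.367
outer loop
vertex 0.275 0.272 2.897
vertex -0.397 0.438 2.953
vertex -0.082 -0.129 4.121
endloop
endfacet
facet normal -0.128 -0.189 -0.974
outer loop
vertex -0.397 0.438 2.953
vertex -0.218 -0.331 3.079
vertex -0.934 0.025 3.104
endloop
endfacet
facet normal -0.443 0.754 0.485
outer loop
vertex -0.397 0.438 2.953
vertex -0.934 0.025 3.104
vertex -0.082 -0.129 4.121
endloop
endfacet
facet normal -0.128 -0.189 -0.974
outer loop
vertex -0.934 0.025 3.104
vertex -0.218 -0.331 3.079
vertex -0.932 -0.657 3.236
endloop
endfacet
facet normal -0.751 0.123 0.648
outer loop
vertex -0.934 0.025 3.104
vertex -0.932 -0.657 3.236
vertex -0.082 -0.129 4.121
endloop
endfacet
facet normal -0.128 -0.189 -0.974
outer loop
vertex -0.932 -0.657 3.236
vertex -0.218 -0.331 3.079
vertex -0.392 -1.093 3.25
endloop
endfacet
facet normal -0.439 -0.520 0.732
outer loop
vertex -0.932 -0.657 3.236
vertex -0.392 -1.093 3.25
vertex -0.082 -0.129 4.121
endloop
endfacet
facet normal -0.128 -0.189 -0.974
outer loop
vertex -0.392 -1.093 3.25
vertex -0.218 -0.331 3.079
vertex 0.279 -0.956 3.135
endloop
endfacet
facet normal 0.257 -0.692 0.675
outer loop
vertex -0.392 -1.093 3.25
vertex 0.279 -0.956 3.135
vertex -0.082 -0.129 4.121
endloop
endfacet
facet normal -0.127 -0.188 -0.974
outer loop
vertex 0.279 -0.956 3.135
vertex -0.218 -0.331 3.079
vertex 0.575 -0.348 2.979
endloop
endfacet
facet normal 0.814 -0.263 0.519
outer loop
vertex 0.279 -0.956 3.135
vertex 0.575 -0.348 2.979
vertex -0.082 -0.129 4.121
endloop
endfacet
facet normal -0.127 -0.190 -0.974
outer loop
vertex 0.575 -0.348 2.979
vertex -0.218 -0.331 3.079
vertex 0.275 0.272 2.897
endloop
endfacet
facet normal 0.811 0.443 0.382
outer loop
vertex 0.575 -0.348 2.979
vertex 0.275 0.272 2.897
vertex -0.082 -0.129 4.121
endloop
endfacet

endsolid


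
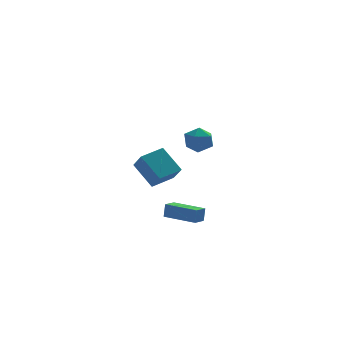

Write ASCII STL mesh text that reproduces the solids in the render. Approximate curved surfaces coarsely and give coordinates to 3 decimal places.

solid 
facet normal -0.970 0.193 -0.148
outer loop
vertex 1.127 4.291 -1.009
vertex 0.902 3.274 -0.861
vertex 0.909 3.936 -0.044
endloop
endfacet
facet normal -0.638 0.758 0.135
outer loop
vertex 1.127 4.291 -1.009
vertex 0.909 3.936 -0.044
vertex 1.693 4.621 -0.187
endloop
endfacet
facet normal -0.108 0.946 -0.305
outer loop
vertex 1.127 4.291 -1.009
vertex 1.693 4.621 -0.187
vertex 2.171 4.383 -1.093
endloop
endfacet
facet normal -0.113 0.497 -0.861
outer loop
vertex 1.127 4.291 -1.009
vertex 2.171 4.383 -1.093
vertex 1.683 3.551 -1.509
endloop
endfacet
facet normal -0.645 0.032 -0.764
outer loop
vertex 1.127 4.291 -1.009
vertex 1.683 3.551 -1.509
vertex 0.902 3.274 -0.861
endloop
endfacet
facet normal -0.348 0.556 0.754
outer loop
vertex 1.693 4.621 -0.187
vertex 0.909 3.936 -0.044
vertex 1.817 3.809 0.469
endloop
endfacet
facet normal -0.885 -0.358 0.297
outer loop
vertex 0.909 3.936 -0.044
vertex 0.902 3.274 -0.861
vertex 1.329 2.977 0.053
endloop
endfacet
facet normal -0.360 -0.619 -0.698
outer loop
vertex 0.902 3.274 -0.861
vertex 1.683 3.551 -1.509
vertex 1.807 2.739 -0.853
endloop
endfacet
facet normal 0.502 0.133 -0.855
outer loop
vertex 1.683 3.551 -1.509
vertex 2.171 4.383 -1.093
vertex 2.591 3.424 -0.996
endloop
endfacet
facet normal 0.508 0.860 0.042
outer loop
vertex 2.171 4.383 -1.093
vertex 1.693 4.621 -0.187
vertex 2.598 4.086 -0.179
endloop
endfacet
facet normal 0.113 -0.497 0.861
outer loop
vertex 2.373 3.069 -0.031
vertex 1.817 3.809 0.469
vertex 1.329 2.977 0.053
endloop
endfacet
facet normal 0.108 -0.946 0.305
outer loop
vertex 2.373 3.069 -0.031
vertex 1.329 2.977 0.053
vertex 1.807 2.739 -0.853
endloop
endfacet
facet normal 0.638 -0.758 -0.135
outer loop
vertex 2.373 3.069 -0.031
vertex 1.807 2.739 -0.853
vertex 2.591 3.424 -0.996
endloop
endfacet
facet normal 0.970 -0.193 0.148
outer loop
vertex 2.373 3.069 -0.031
vertex 2.591 3.424 -0.996
vertex 2.598 4.086 -0.179
endloop
endfacet
facet normal 0.645 -0.032 0.764
outer loop
vertex 2.373 3.069 -0.031
vertex 2.598 4.086 -0.179
vertex 1.817 3.809 0.469
endloop
endfacet
facet normal -0.502 -0.133 0.855
outer loop
vertex 1.329 2.977 0.053
vertex 1.817 3.809 0.469
vertex 0.909 3.936 -0.044
endloop
endfacet
facet normal -0.508 -0.860 -0.042
outer loop
vertex 1.807 2.739 -0.853
vertex 1.329 2.977 0.053
vertex 0.902 3.274 -0.861
endloop
endfacet
facet normal 0.348 -0.556 -0.754
outer loop
vertex 2.591 3.424 -0.996
vertex 1.807 2.739 -0.853
vertex 1.683 3.551 -1.509
endloop
endfacet
facet normal 0.885 0.358 -0.297
outer loop
vertex 2.598 4.086 -0.179
vertex 2.591 3.424 -0.996
vertex 2.171 4.383 -1.093
endloop
endfacet
facet normal 0.360 0.619 0.698
outer loop
vertex 1.817 3.809 0.469
vertex 2.598 4.086 -0.179
vertex 1.693 4.621 -0.187
endloop
endfacet
facet normal -0.873 -0.441 -0.208
outer loop
vertex -2.161 -5.252 0.137
vertex -3.038 -4.146 1.468
vertex -2.433 -4.227 -0.895
endloop
endfacet
facet normal 0.452 -0.571 -0.686
outer loop
vertex -1.062 -3.534 -0.568
vertex -2.161 -5.252 0.137
vertex -2.433 -4.227 -0.895
endloop
endfacet
facet normal -0.873 -0.441 -0.208
outer loop
vertex -2.433 -4.227 -0.895
vertex -3.038 -4.146 1.468
vertex -3.31 -3.12 0.435
endloop
endfacet
facet normal -0.184 0.693 -0.698
outer loop
vertex -3.31 -3.12 0.435
vertex -1.062 -3.534 -0.568
vertex -2.433 -4.227 -0.895
endloop
endfacet
facet normal 0.184 -0.693 0.697
outer loop
vertex -2.161 -5.252 0.137
vertex -1.667 -3.453 1.795
vertex -3.038 -4.146 1.468
endloop
endfacet
facet normal 0.452 -0.571 -0.686
outer loop
vertex -0.79 -4.56 0.465
vertex -2.161 -5.252 0.137
vertex -1.062 -3.534 -0.568
endloop
endfacet
facet normal 0.183 -0.693 0.697
outer loop
vertex -0.79 -4.56 0.465
vertex -1.667 -3.453 1.795
vertex -2.161 -5.252 0.137
endloop
endfacet
facet normal -0.452 0.571 0.686
outer loop
vertex -3.038 -4.146 1.468
vertex -1.667 -3.453 1.795
vertex -3.31 -3.12 0.435
endloop
endfacet
facet normal -0.183 0.693 -0.697
outer loop
vertex -1.939 -2.428 0.763
vertex -1.062 -3.534 -0.568
vertex -3.31 -3.12 0.435
endloop
endfacet
facet normal -0.452 0.570 0.686
outer loop
vertex -3.31 -3.12 0.435
vertex -1.667 -3.453 1.795
vertex -1.939 -2.428 0.763
endloop
endfacet
facet normal 0.873 0.441 0.208
outer loop
vertex -1.939 -2.428 0.763
vertex -0.79 -4.56 0.465
vertex -1.062 -3.534 -0.568
endloop
endfacet
facet normal 0.873 0.441 0.208
outer loop
vertex -1.667 -3.453 1.795
vertex -0.79 -4.56 0.465
vertex -1.939 -2.428 0.763
endloop
endfacet
facet normal -0.731 0.683 -0.013
outer loop
vertex -1.494 -3.189 -2.819
vertex -0.876 -2.531 -2.997
vertex -1.608 -3.329 -3.731
endloop
endfacet
facet normal -0.671 -0.715 0.194
outer loop
vertex -0.044 -4.789 -3.703
vertex -1.494 -3.189 -2.819
vertex -1.608 -3.329 -3.731
endloop
endfacet
facet normal -0.731 0.683 -0.013
outer loop
vertex -1.608 -3.329 -3.731
vertex -0.876 -2.531 -2.997
vertex -0.99 -2.671 -3.909
endloop
endfacet
facet normal -0.123 -0.150 -0.981
outer loop
vertex -0.99 -2.671 -3.909
vertex -0.044 -4.789 -3.703
vertex -1.608 -3.329 -3.731
endloop
endfacet
facet normal 0.123 0.150 0.981
outer loop
vertex -1.494 -3.189 -2.819
vertex 0.688 -3.991 -2.969
vertex -0.876 -2.531 -2.997
endloop
endfacet
facet normal -0.671 -0.715 0.194
outer loop
vertex 0.07 -4.649 -2.791
vertex -1.494 -3.189 -2.819
vertex -0.044 -4.789 -3.703
endloop
endfacet
facet normal 0.123 0.150 0.981
outer loop
vertex 0.07 -4.649 -2.791
vertex 0.688 -3.991 -2.969
vertex -1.494 -3.189 -2.819
endloop
endfacet
facet normal 0.671 0.715 -0.194
outer loop
vertex -0.876 -2.531 -2.997
vertex 0.688 -3.991 -2.969
vertex -0.99 -2.671 -3.909
endloop
endfacet
facet normal -0.123 -0.150 -0.981
outer loop
vertex 0.574 -4.131 -3.881
vertex -0.044 -4.789 -3.703
vertex -0.99 -2.671 -3.909
endloop
endfacet
facet normal 0.671 0.715 -0.194
outer loop
vertex -0.99 -2.671 -3.909
vertex 0.688 -3.991 -2.969
vertex 0.574 -4.131 -3.881
endloop
endfacet
facet normal 0.731 -0.683 0.013
outer loop
vertex 0.574 -4.131 -3.881
vertex 0.07 -4.649 -2.791
vertex -0.044 -4.789 -3.703
endloop
endfacet
facet normal 0.731 -0.683 0.013
outer loop
vertex 0.688 -3.991 -2.969
vertex 0.07 -4.649 -2.791
vertex 0.574 -4.131 -3.881
endloop
endfacet

endsolid


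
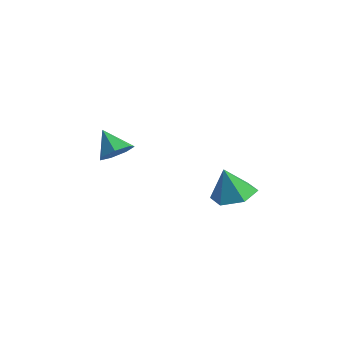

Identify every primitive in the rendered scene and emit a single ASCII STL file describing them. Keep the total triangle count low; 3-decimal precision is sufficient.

solid 
facet normal 0.700 0.010 -0.714
outer loop
vertex -1.444 -3.474 1.649
vertex -1.898 -3.034 1.21
vertex -1.373 -2.814 1.728
endloop
endfacet
facet normal 0.290 -0.144 0.946
outer loop
vertex -1.444 -3.474 1.649
vertex -1.373 -2.814 1.728
vertex -2.802 -3.046 2.13
endloop
endfacet
facet normal 0.700 0.009 -0.714
outer loop
vertex -1.373 -2.814 1.728
vertex -1.898 -3.034 1.21
vertex -1.697 -2.32 1.416
endloop
endfacet
facet normal 0.129 0.589 0.798
outer loop
vertex -1.373 -2.814 1.728
vertex -1.697 -2.32 1.416
vertex -2.802 -3.046 2.13
endloop
endfacet
facet normal 0.700 0.009 -0.714
outer loop
vertex -1.697 -2.32 1.416
vertex -1.898 -3.034 1.21
vertex -2.173 -2.364 0.949
endloop
endfacet
facet normal -0.378 0.874 0.303
outer loop
vertex -1.697 -2.32 1.416
vertex -2.173 -2.364 0.949
vertex -2.802 -3.046 2.13
endloop
endfacet
facet normal 0.700 0.009 -0.714
outer loop
vertex -2.173 -2.364 0.949
vertex -1.898 -3.034 1.21
vertex -2.442 -2.912 0.678
endloop
endfacet
facet normal -0.851 0.499 -0.165
outer loop
vertex -2.173 -2.364 0.949
vertex -2.442 -2.912 0.678
vertex -2.802 -3.046 2.13
endloop
endfacet
facet normal 0.700 0.009 -0.714
outer loop
vertex -2.442 -2.912 0.678
vertex -1.898 -3.034 1.21
vertex -2.301 -3.553 0.808
endloop
endfacet
facet normal -0.932 -0.257 -0.255
outer loop
vertex -2.442 -2.912 0.678
vertex -2.301 -3.553 0.808
vertex -2.802 -3.046 2.13
endloop
endfacet
facet normal 0.700 0.009 -0.714
outer loop
vertex -2.301 -3.553 0.808
vertex -1.898 -3.034 1.21
vertex -1.857 -3.802 1.24
endloop
endfacet
facet normal -0.561 -0.822 0.103
outer loop
vertex -2.301 -3.553 0.808
vertex -1.857 -3.802 1.24
vertex -2.802 -3.046 2.13
endloop
endfacet
facet normal 0.700 0.009 -0.714
outer loop
vertex -1.857 -3.802 1.24
vertex -1.898 -3.034 1.21
vertex -1.444 -3.474 1.649
endloop
endfacet
facet normal -0.018 -0.771 0.636
outer loop
vertex -1.857 -3.802 1.24
vertex -1.444 -3.474 1.649
vertex -2.802 -3.046 2.13
endloop
endfacet
facet normal 0.159 0.243 -0.957
outer loop
vertex 3.375 -0.362 0.46
vertex 2.713 -0.987 0.191
vertex 2.469 -0.089 0.379
endloop
endfacet
facet normal 0.140 0.679 0.720
outer loop
vertex 3.375 -0.362 0.46
vertex 2.469 -0.089 0.379
vertex 2.487 -1.333 1.549
endloop
endfacet
facet normal 0.159 0.243 -0.957
outer loop
vertex 2.469 -0.089 0.379
vertex 2.713 -0.987 0.191
vertex 1.806 -0.714 0.11
endloop
endfacet
facet normal -0.684 0.495 0.536
outer loop
vertex 2.469 -0.089 0.379
vertex 1.806 -0.714 0.11
vertex 2.487 -1.333 1.549
endloop
endfacet
facet normal 0.159 0.243 -0.957
outer loop
vertex 1.806 -0.714 0.11
vertex 2.713 -0.987 0.191
vertex 2.05 -1.613 -0.078
endloop
endfacet
facet normal -0.904 -0.307 0.296
outer loop
vertex 1.806 -0.714 0.11
vertex 2.05 -1.613 -0.078
vertex 2.487 -1.333 1.549
endloop
endfacet
facet normal 0.159 0.243 -0.957
outer loop
vertex 2.05 -1.613 -0.078
vertex 2.713 -0.987 0.191
vertex 2.957 -1.886 0.003
endloop
endfacet
facet normal -0.299 -0.924 0.239
outer loop
vertex 2.05 -1.613 -0.078
vertex 2.957 -1.886 0.003
vertex 2.487 -1.333 1.549
endloop
endfacet
facet normal 0.158 0.243 -0.957
outer loop
vertex 2.957 -1.886 0.003
vertex 2.713 -0.987 0.191
vertex 3.619 -1.26 0.271
endloop
endfacet
facet normal 0.526 -0.738 0.424
outer loop
vertex 2.957 -1.886 0.003
vertex 3.619 -1.26 0.271
vertex 2.487 -1.333 1.549
endloop
endfacet
facet normal 0.158 0.244 -0.957
outer loop
vertex 3.619 -1.26 0.271
vertex 2.713 -0.987 0.191
vertex 3.375 -0.362 0.46
endloop
endfacet
facet normal 0.745 0.063 0.664
outer loop
vertex 3.619 -1.26 0.271
vertex 3.375 -0.362 0.46
vertex 2.487 -1.333 1.549
endloop
endfacet

endsolid


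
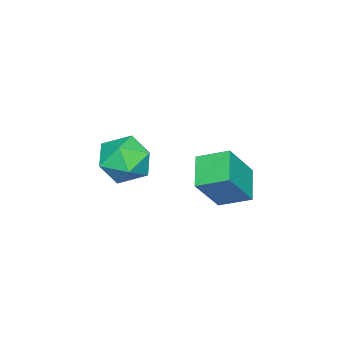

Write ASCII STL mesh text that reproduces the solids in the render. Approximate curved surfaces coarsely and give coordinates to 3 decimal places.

solid 
facet normal -0.660 0.527 0.536
outer loop
vertex 2.629 -2.213 -1.471
vertex 2.958 -2.675 -0.611
vertex 3.401 -1.8 -0.927
endloop
endfacet
facet normal -0.449 0.893 -0.040
outer loop
vertex 2.629 -2.213 -1.471
vertex 3.401 -1.8 -0.927
vertex 3.45 -1.822 -1.956
endloop
endfacet
facet normal -0.604 0.503 -0.618
outer loop
vertex 2.629 -2.213 -1.471
vertex 3.45 -1.822 -1.956
vertex 3.038 -2.711 -2.276
endloop
endfacet
facet normal -0.911 -0.104 -0.399
outer loop
vertex 2.629 -2.213 -1.471
vertex 3.038 -2.711 -2.276
vertex 2.734 -3.238 -1.444
endloop
endfacet
facet normal -0.945 -0.089 0.314
outer loop
vertex 2.629 -2.213 -1.471
vertex 2.734 -3.238 -1.444
vertex 2.958 -2.675 -0.611
endloop
endfacet
facet normal 0.260 0.966 -0.008
outer loop
vertex 3.45 -1.822 -1.956
vertex 3.401 -1.8 -0.927
vertex 4.286 -2.042 -1.396
endloop
endfacet
facet normal -0.081 0.375 0.924
outer loop
vertex 3.401 -1.8 -0.927
vertex 2.958 -2.675 -0.611
vertex 3.982 -2.569 -0.564
endloop
endfacet
facet normal -0.542 -0.621 0.566
outer loop
vertex 2.958 -2.675 -0.611
vertex 2.734 -3.238 -1.444
vertex 3.57 -3.458 -0.884
endloop
endfacet
facet normal -0.488 -0.646 -0.587
outer loop
vertex 2.734 -3.238 -1.444
vertex 3.038 -2.711 -2.276
vertex 3.619 -3.48 -1.913
endloop
endfacet
facet normal 0.009 0.335 -0.942
outer loop
vertex 3.038 -2.711 -2.276
vertex 3.45 -1.822 -1.956
vertex 4.062 -2.605 -2.229
endloop
endfacet
facet normal 0.911 0.104 0.399
outer loop
vertex 4.391 -3.067 -1.369
vertex 4.286 -2.042 -1.396
vertex 3.982 -2.569 -0.564
endloop
endfacet
facet normal 0.604 -0.503 0.618
outer loop
vertex 4.391 -3.067 -1.369
vertex 3.982 -2.569 -0.564
vertex 3.57 -3.458 -0.884
endloop
endfacet
facet normal 0.449 -0.893 0.040
outer loop
vertex 4.391 -3.067 -1.369
vertex 3.57 -3.458 -0.884
vertex 3.619 -3.48 -1.913
endloop
endfacet
facet normal 0.660 -0.527 -0.536
outer loop
vertex 4.391 -3.067 -1.369
vertex 3.619 -3.48 -1.913
vertex 4.062 -2.605 -2.229
endloop
endfacet
facet normal 0.945 0.089 -0.314
outer loop
vertex 4.391 -3.067 -1.369
vertex 4.062 -2.605 -2.229
vertex 4.286 -2.042 -1.396
endloop
endfacet
facet normal 0.488 0.646 0.587
outer loop
vertex 3.982 -2.569 -0.564
vertex 4.286 -2.042 -1.396
vertex 3.401 -1.8 -0.927
endloop
endfacet
facet normal -0.009 -0.335 0.942
outer loop
vertex 3.57 -3.458 -0.884
vertex 3.982 -2.569 -0.564
vertex 2.958 -2.675 -0.611
endloop
endfacet
facet normal -0.260 -0.966 0.008
outer loop
vertex 3.619 -3.48 -1.913
vertex 3.57 -3.458 -0.884
vertex 2.734 -3.238 -1.444
endloop
endfacet
facet normal 0.081 -0.375 -0.924
outer loop
vertex 4.062 -2.605 -2.229
vertex 3.619 -3.48 -1.913
vertex 3.038 -2.711 -2.276
endloop
endfacet
facet normal 0.542 0.621 -0.566
outer loop
vertex 4.286 -2.042 -1.396
vertex 4.062 -2.605 -2.229
vertex 3.45 -1.822 -1.956
endloop
endfacet
facet normal -0.563 0.207 -0.800
outer loop
vertex 2.291 1.321 -1.425
vertex 3.328 1.827 -2.024
vertex 2.546 0.262 -1.879
endloop
endfacet
facet normal -0.798 -0.390 0.461
outer loop
vertex 3.492 -0.087 -0.536
vertex 2.291 1.321 -1.425
vertex 2.546 0.262 -1.879
endloop
endfacet
facet normal -0.563 0.207 -0.800
outer loop
vertex 2.546 0.262 -1.879
vertex 3.328 1.827 -2.024
vertex 3.583 0.768 -2.478
endloop
endfacet
facet normal 0.215 -0.897 -0.385
outer loop
vertex 3.583 0.768 -2.478
vertex 3.492 -0.087 -0.536
vertex 2.546 0.262 -1.879
endloop
endfacet
facet normal -0.215 0.897 0.385
outer loop
vertex 2.291 1.321 -1.425
vertex 4.274 1.478 -0.681
vertex 3.328 1.827 -2.024
endloop
endfacet
facet normal -0.798 -0.390 0.461
outer loop
vertex 3.237 0.972 -0.082
vertex 2.291 1.321 -1.425
vertex 3.492 -0.087 -0.536
endloop
endfacet
facet normal -0.215 0.897 0.385
outer loop
vertex 3.237 0.972 -0.082
vertex 4.274 1.478 -0.681
vertex 2.291 1.321 -1.425
endloop
endfacet
facet normal 0.798 0.390 -0.461
outer loop
vertex 3.328 1.827 -2.024
vertex 4.274 1.478 -0.681
vertex 3.583 0.768 -2.478
endloop
endfacet
facet normal 0.215 -0.897 -0.385
outer loop
vertex 4.529 0.419 -1.135
vertex 3.492 -0.087 -0.536
vertex 3.583 0.768 -2.478
endloop
endfacet
facet normal 0.798 0.390 -0.461
outer loop
vertex 3.583 0.768 -2.478
vertex 4.274 1.478 -0.681
vertex 4.529 0.419 -1.135
endloop
endfacet
facet normal 0.563 -0.207 0.800
outer loop
vertex 4.529 0.419 -1.135
vertex 3.237 0.972 -0.082
vertex 3.492 -0.087 -0.536
endloop
endfacet
facet normal 0.563 -0.207 0.800
outer loop
vertex 4.274 1.478 -0.681
vertex 3.237 0.972 -0.082
vertex 4.529 0.419 -1.135
endloop
endfacet

endsolid


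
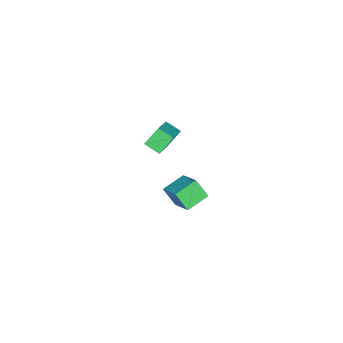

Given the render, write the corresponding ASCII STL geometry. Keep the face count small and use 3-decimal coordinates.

solid 
facet normal -0.859 0.420 0.293
outer loop
vertex -3.655 -2.126 -1.915
vertex -3.645 -1.352 -2.997
vertex -4.566 -3.366 -2.81
endloop
endfacet
facet normal -0.008 -0.582 0.813
outer loop
vertex -3.295 -3.988 -3.243
vertex -3.655 -2.126 -1.915
vertex -4.566 -3.366 -2.81
endloop
endfacet
facet normal -0.859 0.420 0.293
outer loop
vertex -4.566 -3.366 -2.81
vertex -3.645 -1.352 -2.997
vertex -4.556 -2.592 -3.892
endloop
endfacet
facet normal -0.512 -0.696 -0.503
outer loop
vertex -4.556 -2.592 -3.892
vertex -3.295 -3.988 -3.243
vertex -4.566 -3.366 -2.81
endloop
endfacet
facet normal 0.512 0.696 0.503
outer loop
vertex -3.655 -2.126 -1.915
vertex -2.374 -1.974 -3.43
vertex -3.645 -1.352 -2.997
endloop
endfacet
facet normal -0.008 -0.582 0.813
outer loop
vertex -2.384 -2.748 -2.348
vertex -3.655 -2.126 -1.915
vertex -3.295 -3.988 -3.243
endloop
endfacet
facet normal 0.512 0.696 0.503
outer loop
vertex -2.384 -2.748 -2.348
vertex -2.374 -1.974 -3.43
vertex -3.655 -2.126 -1.915
endloop
endfacet
facet normal 0.008 0.582 -0.813
outer loop
vertex -3.645 -1.352 -2.997
vertex -2.374 -1.974 -3.43
vertex -4.556 -2.592 -3.892
endloop
endfacet
facet normal -0.512 -0.696 -0.503
outer loop
vertex -3.285 -3.214 -4.325
vertex -3.295 -3.988 -3.243
vertex -4.556 -2.592 -3.892
endloop
endfacet
facet normal 0.008 0.582 -0.813
outer loop
vertex -4.556 -2.592 -3.892
vertex -2.374 -1.974 -3.43
vertex -3.285 -3.214 -4.325
endloop
endfacet
facet normal 0.859 -0.420 -0.293
outer loop
vertex -3.285 -3.214 -4.325
vertex -2.384 -2.748 -2.348
vertex -3.295 -3.988 -3.243
endloop
endfacet
facet normal 0.859 -0.420 -0.293
outer loop
vertex -2.374 -1.974 -3.43
vertex -2.384 -2.748 -2.348
vertex -3.285 -3.214 -4.325
endloop
endfacet
facet normal -0.834 -0.221 -0.506
outer loop
vertex -1.856 -3.87 2.735
vertex -2.556 -3.398 3.684
vertex -1.833 -2.969 2.304
endloop
endfacet
facet normal 0.551 -0.372 -0.747
outer loop
vertex -0.064 -2.502 3.376
vertex -1.856 -3.87 2.735
vertex -1.833 -2.969 2.304
endloop
endfacet
facet normal -0.835 -0.219 -0.505
outer loop
vertex -1.833 -2.969 2.304
vertex -2.556 -3.398 3.684
vertex -2.532 -2.496 3.253
endloop
endfacet
facet normal 0.024 0.902 -0.432
outer loop
vertex -2.532 -2.496 3.253
vertex -0.064 -2.502 3.376
vertex -1.833 -2.969 2.304
endloop
endfacet
facet normal -0.023 -0.902 0.431
outer loop
vertex -1.856 -3.87 2.735
vertex -0.787 -2.931 4.756
vertex -2.556 -3.398 3.684
endloop
endfacet
facet normal 0.551 -0.372 -0.747
outer loop
vertex -0.088 -3.404 3.807
vertex -1.856 -3.87 2.735
vertex -0.064 -2.502 3.376
endloop
endfacet
facet normal -0.024 -0.902 0.432
outer loop
vertex -0.088 -3.404 3.807
vertex -0.787 -2.931 4.756
vertex -1.856 -3.87 2.735
endloop
endfacet
facet normal -0.551 0.372 0.747
outer loop
vertex -2.556 -3.398 3.684
vertex -0.787 -2.931 4.756
vertex -2.532 -2.496 3.253
endloop
endfacet
facet normal 0.024 0.902 -0.431
outer loop
vertex -0.764 -2.03 4.325
vertex -0.064 -2.502 3.376
vertex -2.532 -2.496 3.253
endloop
endfacet
facet normal -0.551 0.372 0.747
outer loop
vertex -2.532 -2.496 3.253
vertex -0.787 -2.931 4.756
vertex -0.764 -2.03 4.325
endloop
endfacet
facet normal 0.834 0.220 0.506
outer loop
vertex -0.764 -2.03 4.325
vertex -0.088 -3.404 3.807
vertex -0.064 -2.502 3.376
endloop
endfacet
facet normal 0.835 0.220 0.505
outer loop
vertex -0.787 -2.931 4.756
vertex -0.088 -3.404 3.807
vertex -0.764 -2.03 4.325
endloop
endfacet

endsolid


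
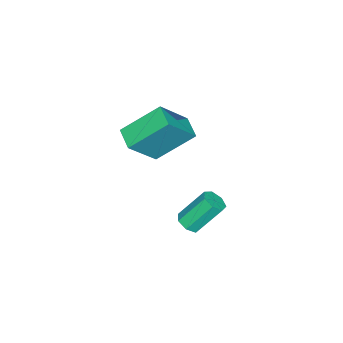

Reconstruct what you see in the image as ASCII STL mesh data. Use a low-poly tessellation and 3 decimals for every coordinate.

solid 
facet normal 0.367 -0.502 -0.783
outer loop
vertex 3.847 1.759 -2.683
vertex 3.33 1.591 -2.818
vertex 3.602 2.051 -2.985
endloop
endfacet
facet normal 0.782 0.623 -0.032
outer loop
vertex 3.847 1.759 -2.683
vertex 3.602 2.051 -2.985
vertex 3.247 2.577 -1.407
endloop
endfacet
facet normal 0.783 0.622 -0.031
outer loop
vertex 3.247 2.577 -1.407
vertex 3.602 2.051 -2.985
vertex 3.003 2.869 -1.709
endloop
endfacet
facet normal -0.368 0.502 0.783
outer loop
vertex 3.247 2.577 -1.407
vertex 3.003 2.869 -1.709
vertex 2.73 2.409 -1.542
endloop
endfacet
facet normal 0.367 -0.502 -0.783
outer loop
vertex 3.602 2.051 -2.985
vertex 3.33 1.591 -2.818
vertex 3.153 1.997 -3.161
endloop
endfacet
facet normal 0.095 0.858 -0.505
outer loop
vertex 3.602 2.051 -2.985
vertex 3.153 1.997 -3.161
vertex 3.003 2.869 -1.709
endloop
endfacet
facet normal 0.095 0.858 -0.505
outer loop
vertex 3.003 2.869 -1.709
vertex 3.153 1.997 -3.161
vertex 2.553 2.815 -1.885
endloop
endfacet
facet normal -0.367 0.502 0.783
outer loop
vertex 3.003 2.869 -1.709
vertex 2.553 2.815 -1.885
vertex 2.73 2.409 -1.542
endloop
endfacet
facet normal 0.368 -0.501 -0.783
outer loop
vertex 3.153 1.997 -3.161
vertex 3.33 1.591 -2.818
vertex 2.837 1.637 -3.079
endloop
endfacet
facet normal -0.665 0.447 -0.599
outer loop
vertex 3.153 1.997 -3.161
vertex 2.837 1.637 -3.079
vertex 2.553 2.815 -1.885
endloop
endfacet
facet normal -0.665 0.447 -0.599
outer loop
vertex 2.553 2.815 -1.885
vertex 2.837 1.637 -3.079
vertex 2.237 2.455 -1.803
endloop
endfacet
facet normal -0.368 0.501 0.783
outer loop
vertex 2.553 2.815 -1.885
vertex 2.237 2.455 -1.803
vertex 2.73 2.409 -1.542
endloop
endfacet
facet normal 0.368 -0.501 -0.783
outer loop
vertex 2.837 1.637 -3.079
vertex 3.33 1.591 -2.818
vertex 2.892 1.243 -2.801
endloop
endfacet
facet normal -0.923 -0.300 -0.242
outer loop
vertex 2.837 1.637 -3.079
vertex 2.892 1.243 -2.801
vertex 2.237 2.455 -1.803
endloop
endfacet
facet normal -0.923 -0.299 -0.242
outer loop
vertex 2.237 2.455 -1.803
vertex 2.892 1.243 -2.801
vertex 2.292 2.06 -1.524
endloop
endfacet
facet normal -0.368 0.502 0.783
outer loop
vertex 2.237 2.455 -1.803
vertex 2.292 2.06 -1.524
vertex 2.73 2.409 -1.542
endloop
endfacet
facet normal 0.368 -0.502 -0.782
outer loop
vertex 2.892 1.243 -2.801
vertex 3.33 1.591 -2.818
vertex 3.277 1.111 -2.535
endloop
endfacet
facet normal -0.487 -0.822 0.297
outer loop
vertex 2.892 1.243 -2.801
vertex 3.277 1.111 -2.535
vertex 2.292 2.06 -1.524
endloop
endfacet
facet normal -0.486 -0.822 0.297
outer loop
vertex 2.292 2.06 -1.524
vertex 3.277 1.111 -2.535
vertex 2.677 1.928 -1.259
endloop
endfacet
facet normal -0.367 0.501 0.783
outer loop
vertex 2.292 2.06 -1.524
vertex 2.677 1.928 -1.259
vertex 2.73 2.409 -1.542
endloop
endfacet
facet normal 0.368 -0.502 -0.783
outer loop
vertex 3.277 1.111 -2.535
vertex 3.33 1.591 -2.818
vertex 3.702 1.341 -2.483
endloop
endfacet
facet normal 0.317 -0.724 0.613
outer loop
vertex 3.277 1.111 -2.535
vertex 3.702 1.341 -2.483
vertex 2.677 1.928 -1.259
endloop
endfacet
facet normal 0.317 -0.724 0.613
outer loop
vertex 2.677 1.928 -1.259
vertex 3.702 1.341 -2.483
vertex 3.102 2.158 -1.207
endloop
endfacet
facet normal -0.367 0.501 0.783
outer loop
vertex 2.677 1.928 -1.259
vertex 3.102 2.158 -1.207
vertex 2.73 2.409 -1.542
endloop
endfacet
facet normal 0.368 -0.502 -0.783
outer loop
vertex 3.702 1.341 -2.483
vertex 3.33 1.591 -2.818
vertex 3.847 1.759 -2.683
endloop
endfacet
facet normal 0.881 -0.082 0.467
outer loop
vertex 3.702 1.341 -2.483
vertex 3.847 1.759 -2.683
vertex 3.102 2.158 -1.207
endloop
endfacet
facet normal 0.881 -0.082 0.467
outer loop
vertex 3.102 2.158 -1.207
vertex 3.847 1.759 -2.683
vertex 3.247 2.577 -1.407
endloop
endfacet
facet normal -0.367 0.501 0.783
outer loop
vertex 3.102 2.158 -1.207
vertex 3.247 2.577 -1.407
vertex 2.73 2.409 -1.542
endloop
endfacet
facet normal -0.656 -0.716 0.240
outer loop
vertex 2.715 0.049 3.224
vertex 1.587 0.616 1.832
vertex 3.617 -1.192 1.988
endloop
endfacet
facet normal 0.600 -0.302 0.741
outer loop
vertex 4.273 -0.476 1.748
vertex 2.715 0.049 3.224
vertex 3.617 -1.192 1.988
endloop
endfacet
facet normal -0.656 -0.716 0.239
outer loop
vertex 3.617 -1.192 1.988
vertex 1.587 0.616 1.832
vertex 2.489 -0.624 0.595
endloop
endfacet
facet normal 0.458 -0.630 -0.628
outer loop
vertex 2.489 -0.624 0.595
vertex 4.273 -0.476 1.748
vertex 3.617 -1.192 1.988
endloop
endfacet
facet normal -0.458 0.630 0.628
outer loop
vertex 2.715 0.049 3.224
vertex 2.243 1.332 1.592
vertex 1.587 0.616 1.832
endloop
endfacet
facet normal 0.600 -0.303 0.741
outer loop
vertex 3.371 0.764 2.985
vertex 2.715 0.049 3.224
vertex 4.273 -0.476 1.748
endloop
endfacet
facet normal -0.458 0.630 0.628
outer loop
vertex 3.371 0.764 2.985
vertex 2.243 1.332 1.592
vertex 2.715 0.049 3.224
endloop
endfacet
facet normal -0.600 0.302 -0.740
outer loop
vertex 1.587 0.616 1.832
vertex 2.243 1.332 1.592
vertex 2.489 -0.624 0.595
endloop
endfacet
facet normal 0.458 -0.630 -0.628
outer loop
vertex 3.145 0.091 0.356
vertex 4.273 -0.476 1.748
vertex 2.489 -0.624 0.595
endloop
endfacet
facet normal -0.600 0.302 -0.741
outer loop
vertex 2.489 -0.624 0.595
vertex 2.243 1.332 1.592
vertex 3.145 0.091 0.356
endloop
endfacet
facet normal 0.656 0.716 -0.240
outer loop
vertex 3.145 0.091 0.356
vertex 3.371 0.764 2.985
vertex 4.273 -0.476 1.748
endloop
endfacet
facet normal 0.656 0.716 -0.240
outer loop
vertex 2.243 1.332 1.592
vertex 3.371 0.764 2.985
vertex 3.145 0.091 0.356
endloop
endfacet

endsolid


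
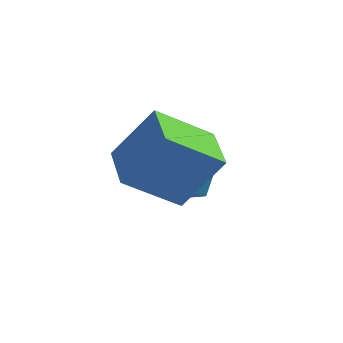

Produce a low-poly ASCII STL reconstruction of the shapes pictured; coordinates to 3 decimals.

solid 
facet normal -0.411 -0.702 0.582
outer loop
vertex 4.025 -1.495 0.59
vertex 2.966 -0.799 0.681
vertex 3.444 -2.21 -0.682
endloop
endfacet
facet normal 0.833 -0.548 -0.072
outer loop
vertex 4.094 -1.101 -1.601
vertex 4.025 -1.495 0.59
vertex 3.444 -2.21 -0.682
endloop
endfacet
facet normal -0.411 -0.702 0.582
outer loop
vertex 3.444 -2.21 -0.682
vertex 2.966 -0.799 0.681
vertex 2.386 -1.514 -0.59
endloop
endfacet
facet normal -0.370 -0.455 -0.810
outer loop
vertex 2.386 -1.514 -0.59
vertex 4.094 -1.101 -1.601
vertex 3.444 -2.21 -0.682
endloop
endfacet
facet normal 0.369 0.455 0.810
outer loop
vertex 4.025 -1.495 0.59
vertex 3.616 0.31 -0.238
vertex 2.966 -0.799 0.681
endloop
endfacet
facet normal 0.834 -0.548 -0.072
outer loop
vertex 4.674 -0.386 -0.33
vertex 4.025 -1.495 0.59
vertex 4.094 -1.101 -1.601
endloop
endfacet
facet normal 0.370 0.455 0.810
outer loop
vertex 4.674 -0.386 -0.33
vertex 3.616 0.31 -0.238
vertex 4.025 -1.495 0.59
endloop
endfacet
facet normal -0.833 0.548 0.072
outer loop
vertex 2.966 -0.799 0.681
vertex 3.616 0.31 -0.238
vertex 2.386 -1.514 -0.59
endloop
endfacet
facet normal -0.369 -0.456 -0.810
outer loop
vertex 3.035 -0.405 -1.51
vertex 4.094 -1.101 -1.601
vertex 2.386 -1.514 -0.59
endloop
endfacet
facet normal -0.833 0.548 0.073
outer loop
vertex 2.386 -1.514 -0.59
vertex 3.616 0.31 -0.238
vertex 3.035 -0.405 -1.51
endloop
endfacet
facet normal 0.411 0.702 -0.582
outer loop
vertex 3.035 -0.405 -1.51
vertex 4.674 -0.386 -0.33
vertex 4.094 -1.101 -1.601
endloop
endfacet
facet normal 0.411 0.702 -0.582
outer loop
vertex 3.616 0.31 -0.238
vertex 4.674 -0.386 -0.33
vertex 3.035 -0.405 -1.51
endloop
endfacet
facet normal -0.178 0.938 0.298
outer loop
vertex 2.635 1.324 -2.382
vertex 1.945 1.149 -2.243
vertex 2.448 1.08 -1.725
endloop
endfacet
facet normal 0.501 0.755 0.423
outer loop
vertex 2.635 1.324 -2.382
vertex 2.448 1.08 -1.725
vertex 3.061 0.848 -2.037
endloop
endfacet
facet normal 0.797 0.570 -0.199
outer loop
vertex 2.635 1.324 -2.382
vertex 3.061 0.848 -2.037
vertex 2.936 0.775 -2.748
endloop
endfacet
facet normal 0.302 0.638 -0.708
outer loop
vertex 2.635 1.324 -2.382
vertex 2.936 0.775 -2.748
vertex 2.246 0.961 -2.875
endloop
endfacet
facet normal -0.300 0.866 -0.401
outer loop
vertex 2.635 1.324 -2.382
vertex 2.246 0.961 -2.875
vertex 1.945 1.149 -2.243
endloop
endfacet
facet normal 0.500 0.181 0.847
outer loop
vertex 3.061 0.848 -2.037
vertex 2.448 1.08 -1.725
vertex 2.634 0.379 -1.685
endloop
endfacet
facet normal -0.598 0.477 0.644
outer loop
vertex 2.448 1.08 -1.725
vertex 1.945 1.149 -2.243
vertex 1.944 0.565 -1.812
endloop
endfacet
facet normal -0.796 0.360 -0.486
outer loop
vertex 1.945 1.149 -2.243
vertex 2.246 0.961 -2.875
vertex 1.819 0.492 -2.523
endloop
endfacet
facet normal 0.179 -0.009 -0.984
outer loop
vertex 2.246 0.961 -2.875
vertex 2.936 0.775 -2.748
vertex 2.432 0.26 -2.835
endloop
endfacet
facet normal 0.980 -0.120 -0.160
outer loop
vertex 2.936 0.775 -2.748
vertex 3.061 0.848 -2.037
vertex 2.935 0.191 -2.317
endloop
endfacet
facet normal -0.302 -0.638 0.708
outer loop
vertex 2.245 0.016 -2.178
vertex 2.634 0.379 -1.685
vertex 1.944 0.565 -1.812
endloop
endfacet
facet normal -0.797 -0.570 0.199
outer loop
vertex 2.245 0.016 -2.178
vertex 1.944 0.565 -1.812
vertex 1.819 0.492 -2.523
endloop
endfacet
facet normal -0.501 -0.755 -0.423
outer loop
vertex 2.245 0.016 -2.178
vertex 1.819 0.492 -2.523
vertex 2.432 0.26 -2.835
endloop
endfacet
facet normal 0.178 -0.938 -0.298
outer loop
vertex 2.245 0.016 -2.178
vertex 2.432 0.26 -2.835
vertex 2.935 0.191 -2.317
endloop
endfacet
facet normal 0.300 -0.866 0.401
outer loop
vertex 2.245 0.016 -2.178
vertex 2.935 0.191 -2.317
vertex 2.634 0.379 -1.685
endloop
endfacet
facet normal -0.179 0.009 0.984
outer loop
vertex 1.944 0.565 -1.812
vertex 2.634 0.379 -1.685
vertex 2.448 1.08 -1.725
endloop
endfacet
facet normal -0.980 0.120 0.160
outer loop
vertex 1.819 0.492 -2.523
vertex 1.944 0.565 -1.812
vertex 1.945 1.149 -2.243
endloop
endfacet
facet normal -0.500 -0.181 -0.847
outer loop
vertex 2.432 0.26 -2.835
vertex 1.819 0.492 -2.523
vertex 2.246 0.961 -2.875
endloop
endfacet
facet normal 0.598 -0.477 -0.644
outer loop
vertex 2.935 0.191 -2.317
vertex 2.432 0.26 -2.835
vertex 2.936 0.775 -2.748
endloop
endfacet
facet normal 0.796 -0.360 0.486
outer loop
vertex 2.634 0.379 -1.685
vertex 2.935 0.191 -2.317
vertex 3.061 0.848 -2.037
endloop
endfacet

endsolid
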